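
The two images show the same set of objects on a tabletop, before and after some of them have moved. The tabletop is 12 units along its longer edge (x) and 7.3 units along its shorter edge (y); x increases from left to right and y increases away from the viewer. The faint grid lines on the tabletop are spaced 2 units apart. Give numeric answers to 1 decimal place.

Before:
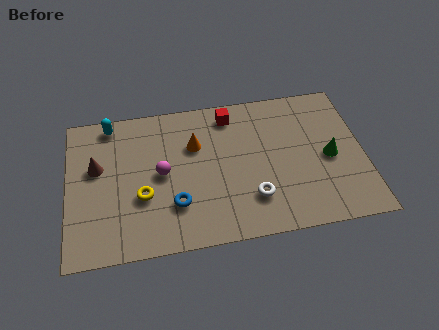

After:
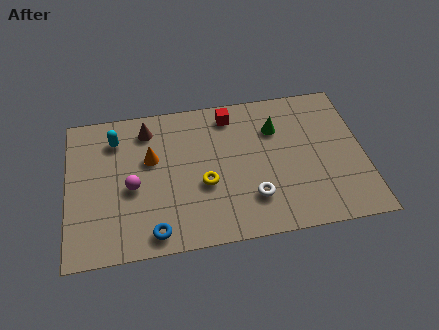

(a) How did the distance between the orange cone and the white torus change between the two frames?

+1.1

They were about 3.7 units apart before and 4.8 after — 1.1 units further apart.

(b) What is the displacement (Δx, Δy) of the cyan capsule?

(0.2, -0.8)

The cyan capsule was at about (1.8, 6.5) and moved to about (2.0, 5.7).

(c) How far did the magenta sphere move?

1.3

From (3.8, 3.7) to (2.6, 3.2), the magenta sphere covered √(1.2² + 0.5²) ≈ 1.3 units.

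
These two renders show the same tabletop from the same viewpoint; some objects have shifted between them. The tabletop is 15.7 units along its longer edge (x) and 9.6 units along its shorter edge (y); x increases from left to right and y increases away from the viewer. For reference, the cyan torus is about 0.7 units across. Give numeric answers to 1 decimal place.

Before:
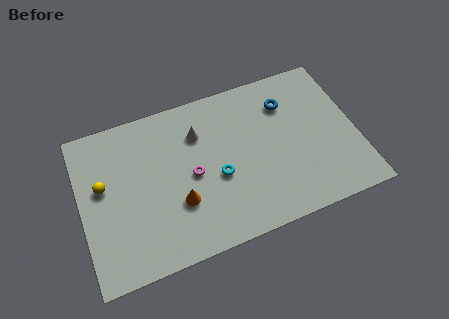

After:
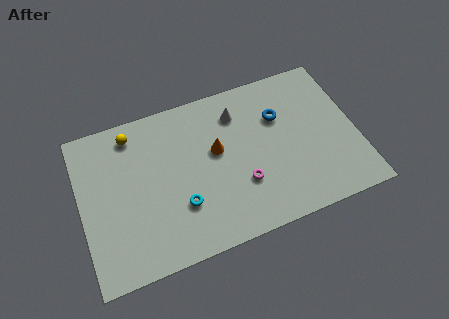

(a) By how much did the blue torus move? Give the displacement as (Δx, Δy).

(-0.5, -0.7)

From the two frames, the blue torus sits at roughly (12.0, 7.2) before and (11.5, 6.5) after.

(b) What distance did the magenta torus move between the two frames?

3.1

The magenta torus was near (6.3, 4.6) before and (9.0, 3.1) after, so it travelled √(2.7² + 1.5²) ≈ 3.1 units.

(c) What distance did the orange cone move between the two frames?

3.4

The orange cone moved from about (5.4, 3.2) to (7.8, 5.6), a distance of √(2.4² + 2.4²) ≈ 3.4.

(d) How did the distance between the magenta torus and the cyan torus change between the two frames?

+2.0

Before: roughly 1.5 units apart; after: 3.5. That's 2.0 units further apart.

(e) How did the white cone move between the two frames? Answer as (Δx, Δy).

(2.3, 0.5)

From the two frames, the white cone sits at roughly (6.9, 7.0) before and (9.2, 7.5) after.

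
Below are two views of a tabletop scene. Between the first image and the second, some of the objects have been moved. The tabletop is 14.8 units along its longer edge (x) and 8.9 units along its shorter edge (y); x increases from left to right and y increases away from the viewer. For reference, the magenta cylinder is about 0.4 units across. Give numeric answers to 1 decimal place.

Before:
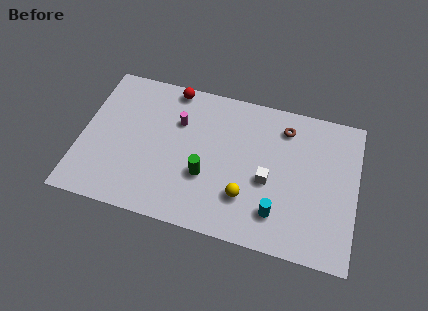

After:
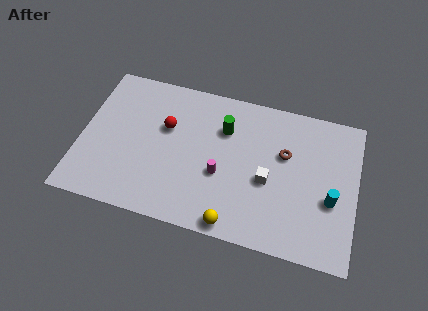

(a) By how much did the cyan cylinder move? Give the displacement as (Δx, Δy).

(2.8, 1.5)

The cyan cylinder was at about (10.7, 2.0) and moved to about (13.5, 3.5).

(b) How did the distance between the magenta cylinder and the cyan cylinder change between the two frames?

-1.0

The distance was about 6.9 in the first image and 5.9 in the second, so they moved 1.0 units closer together.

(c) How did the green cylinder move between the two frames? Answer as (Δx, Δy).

(0.8, 3.1)

The green cylinder started near (6.8, 3.2) and ended near (7.6, 6.3).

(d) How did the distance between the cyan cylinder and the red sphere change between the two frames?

+0.6

The distance was about 8.6 in the first image and 9.2 in the second, so they moved 0.6 units further apart.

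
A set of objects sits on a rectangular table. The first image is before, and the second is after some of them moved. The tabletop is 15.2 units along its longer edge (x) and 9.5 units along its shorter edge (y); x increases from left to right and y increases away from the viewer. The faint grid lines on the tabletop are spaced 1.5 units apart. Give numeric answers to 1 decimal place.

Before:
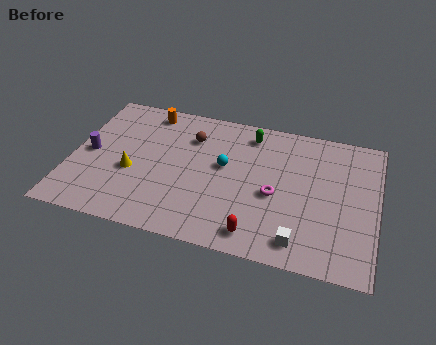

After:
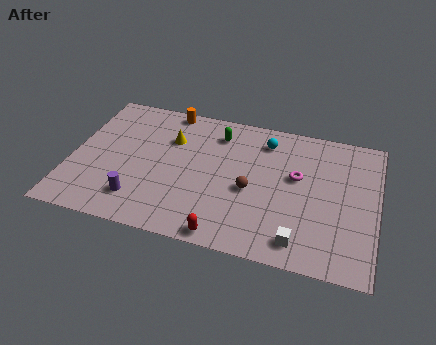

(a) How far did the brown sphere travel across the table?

4.3

The brown sphere was near (5.8, 7.0) before and (9.0, 4.1) after, so it travelled √(3.2² + 2.9²) ≈ 4.3 units.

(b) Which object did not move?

the white cube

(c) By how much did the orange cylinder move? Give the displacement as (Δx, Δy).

(1.0, 0.4)

The orange cylinder was at about (3.5, 8.3) and moved to about (4.5, 8.7).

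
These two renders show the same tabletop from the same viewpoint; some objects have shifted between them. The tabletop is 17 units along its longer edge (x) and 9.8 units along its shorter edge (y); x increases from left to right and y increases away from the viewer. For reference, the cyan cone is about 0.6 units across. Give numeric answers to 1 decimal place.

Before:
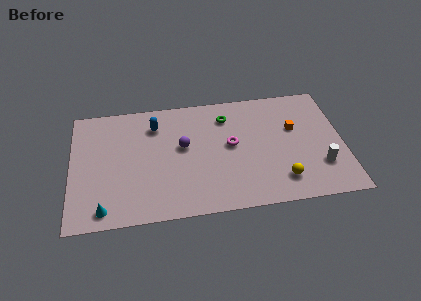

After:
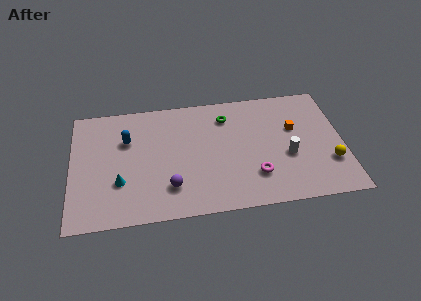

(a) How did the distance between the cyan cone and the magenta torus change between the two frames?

-0.6

They were about 9.0 units apart before and 8.4 after — 0.6 units closer together.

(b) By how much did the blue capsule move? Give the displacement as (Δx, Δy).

(-1.8, -1.0)

The blue capsule was at about (5.3, 7.6) and moved to about (3.5, 6.6).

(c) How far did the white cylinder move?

2.3

From (15.5, 2.8) to (13.5, 3.9), the white cylinder covered √(2.0² + 1.1²) ≈ 2.3 units.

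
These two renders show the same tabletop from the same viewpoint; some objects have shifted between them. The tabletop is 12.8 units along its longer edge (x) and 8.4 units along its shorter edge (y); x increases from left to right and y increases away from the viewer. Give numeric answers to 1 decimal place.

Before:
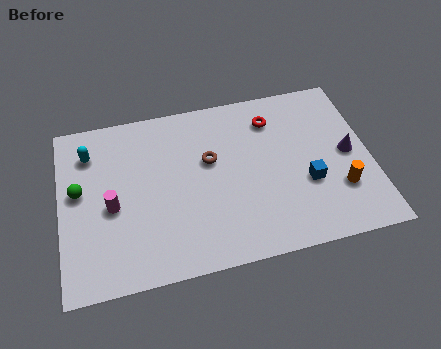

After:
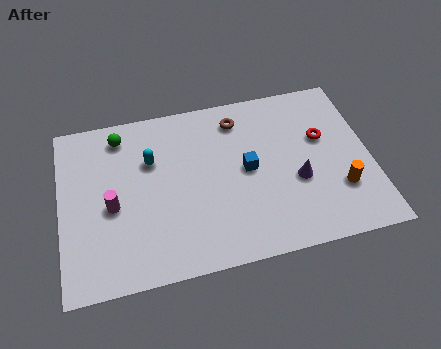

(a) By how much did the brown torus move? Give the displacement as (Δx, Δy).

(1.3, 1.8)

The brown torus was at about (6.2, 5.1) and moved to about (7.5, 6.9).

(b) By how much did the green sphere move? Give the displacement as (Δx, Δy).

(1.8, 2.4)

From the two frames, the green sphere sits at roughly (0.8, 4.7) before and (2.6, 7.1) after.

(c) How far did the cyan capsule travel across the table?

2.7

From (1.3, 6.5) to (3.8, 5.6), the cyan capsule covered √(2.5² + 0.9²) ≈ 2.7 units.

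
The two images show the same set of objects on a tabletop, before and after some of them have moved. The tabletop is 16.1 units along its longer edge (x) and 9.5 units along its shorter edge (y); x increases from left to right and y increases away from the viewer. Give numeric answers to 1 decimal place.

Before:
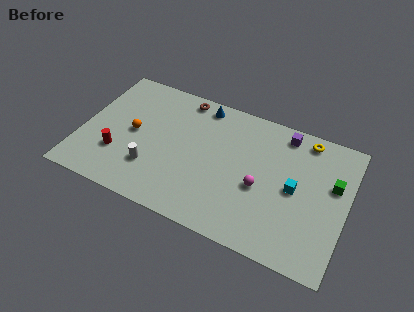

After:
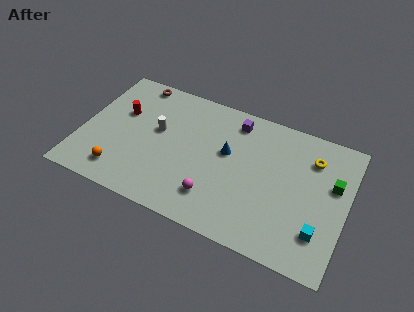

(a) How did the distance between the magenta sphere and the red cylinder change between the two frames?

-1.4

The distance was about 8.7 in the first image and 7.3 in the second, so they moved 1.4 units closer together.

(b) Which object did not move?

the green cube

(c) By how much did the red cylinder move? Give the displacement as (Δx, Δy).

(-0.2, 3.1)

The red cylinder started near (2.4, 2.9) and ended near (2.2, 6.0).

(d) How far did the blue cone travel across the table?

3.4

The blue cone moved from about (6.9, 8.4) to (8.8, 5.6), a distance of √(1.9² + 2.8²) ≈ 3.4.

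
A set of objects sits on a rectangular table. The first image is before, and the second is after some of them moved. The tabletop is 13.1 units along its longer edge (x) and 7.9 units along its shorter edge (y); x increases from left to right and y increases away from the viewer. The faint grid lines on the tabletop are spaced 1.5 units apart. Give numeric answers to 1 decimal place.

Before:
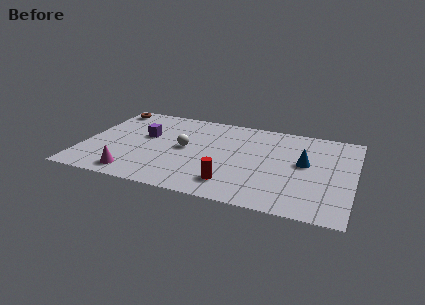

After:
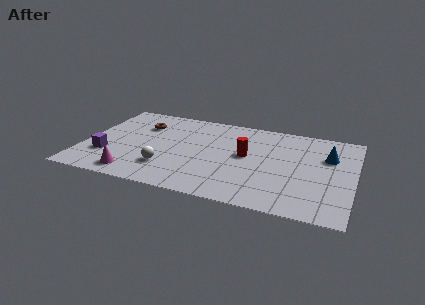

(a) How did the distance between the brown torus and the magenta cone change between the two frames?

-1.5

Before: roughly 6.1 units apart; after: 4.6. That's 1.5 units closer together.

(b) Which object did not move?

the magenta cone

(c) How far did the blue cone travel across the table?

1.4

The blue cone was near (10.7, 4.4) before and (11.8, 5.3) after, so it travelled √(1.1² + 0.9²) ≈ 1.4 units.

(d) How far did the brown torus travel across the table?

2.2

From (0.8, 6.9) to (2.6, 5.7), the brown torus covered √(1.8² + 1.2²) ≈ 2.2 units.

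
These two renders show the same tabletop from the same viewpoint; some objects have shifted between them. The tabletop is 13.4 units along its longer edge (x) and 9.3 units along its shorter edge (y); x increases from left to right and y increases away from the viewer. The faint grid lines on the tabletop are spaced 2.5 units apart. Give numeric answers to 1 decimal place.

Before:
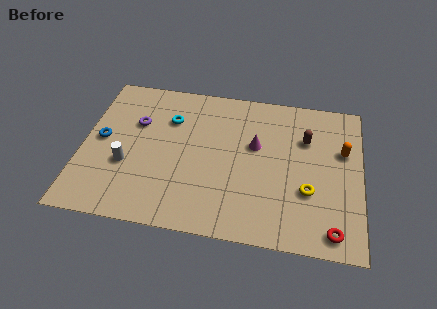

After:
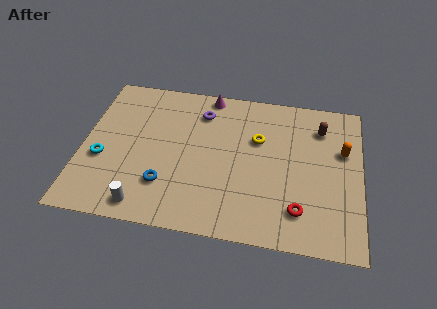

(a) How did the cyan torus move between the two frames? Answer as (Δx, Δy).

(-3.1, -3.0)

The cyan torus started near (4.1, 6.6) and ended near (1.0, 3.6).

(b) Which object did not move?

the orange capsule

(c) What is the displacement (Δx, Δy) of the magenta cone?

(-2.4, 2.9)

The magenta cone started near (8.3, 5.6) and ended near (5.9, 8.5).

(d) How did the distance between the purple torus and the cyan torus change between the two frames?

+4.2

Before: roughly 1.7 units apart; after: 5.9. That's 4.2 units further apart.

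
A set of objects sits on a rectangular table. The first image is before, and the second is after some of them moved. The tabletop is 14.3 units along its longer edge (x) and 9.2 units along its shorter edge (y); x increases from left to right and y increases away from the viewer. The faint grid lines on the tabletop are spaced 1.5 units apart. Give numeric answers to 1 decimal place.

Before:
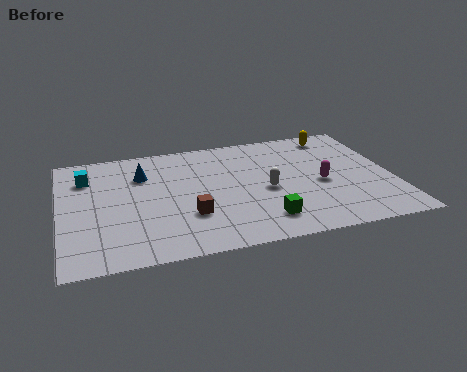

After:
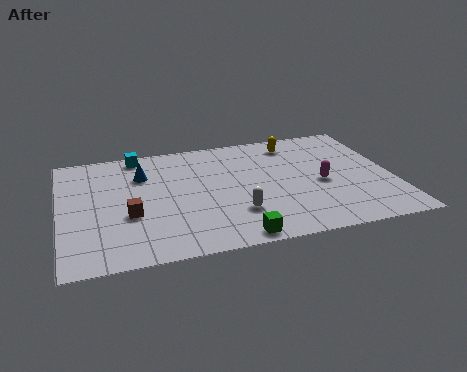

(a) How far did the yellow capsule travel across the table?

1.9

From (12.2, 8.0) to (10.3, 7.7), the yellow capsule covered √(1.9² + 0.3²) ≈ 1.9 units.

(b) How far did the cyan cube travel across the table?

2.7

The cyan cube was near (1.2, 6.9) before and (3.5, 8.3) after, so it travelled √(2.3² + 1.4²) ≈ 2.7 units.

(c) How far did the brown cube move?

2.6

The brown cube was near (5.4, 2.9) before and (2.9, 3.5) after, so it travelled √(2.5² + 0.6²) ≈ 2.6 units.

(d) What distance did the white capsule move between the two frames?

2.1

From (8.8, 4.1) to (7.4, 2.6), the white capsule covered √(1.4² + 1.5²) ≈ 2.1 units.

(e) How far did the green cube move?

1.6

From (8.5, 1.8) to (7.2, 0.8), the green cube covered √(1.3² + 1.0²) ≈ 1.6 units.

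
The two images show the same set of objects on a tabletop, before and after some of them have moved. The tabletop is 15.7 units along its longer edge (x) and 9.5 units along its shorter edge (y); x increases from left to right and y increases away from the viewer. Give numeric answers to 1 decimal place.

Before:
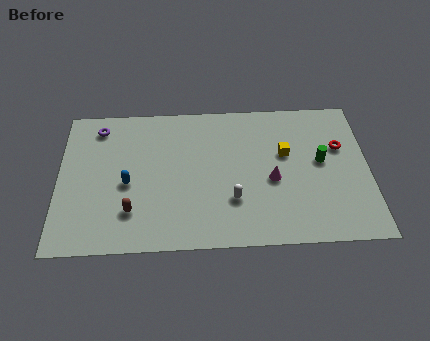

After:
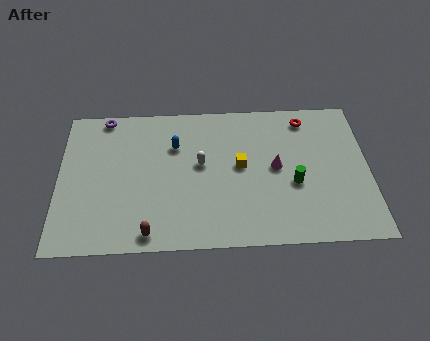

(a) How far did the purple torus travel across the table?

0.8

The purple torus was near (2.0, 8.0) before and (2.3, 8.7) after, so it travelled √(0.3² + 0.7²) ≈ 0.8 units.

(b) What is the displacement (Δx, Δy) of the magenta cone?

(0.2, 0.8)

The magenta cone was at about (10.8, 4.1) and moved to about (11.0, 4.9).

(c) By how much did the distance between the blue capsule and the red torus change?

-4.1

Before: roughly 11.0 units apart; after: 6.9. That's 4.1 units closer together.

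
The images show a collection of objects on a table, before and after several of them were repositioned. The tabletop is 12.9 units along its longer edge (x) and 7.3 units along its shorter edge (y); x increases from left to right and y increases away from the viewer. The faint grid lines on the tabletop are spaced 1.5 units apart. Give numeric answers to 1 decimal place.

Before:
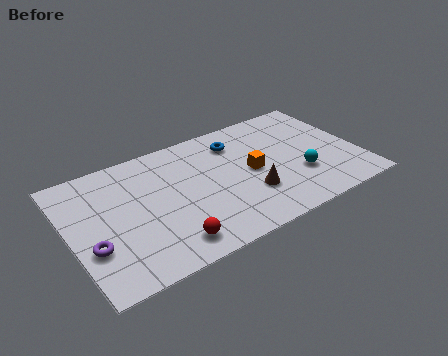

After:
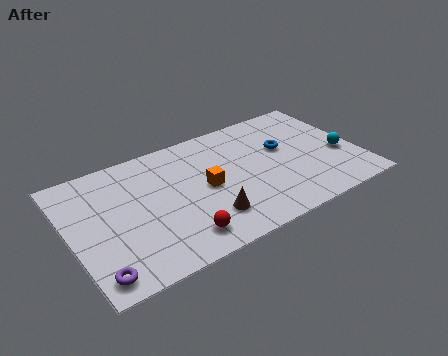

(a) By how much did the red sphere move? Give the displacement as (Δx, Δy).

(0.5, 0.1)

From the two frames, the red sphere sits at roughly (4.0, 1.2) before and (4.5, 1.3) after.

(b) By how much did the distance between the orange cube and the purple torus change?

-1.6

The distance was about 7.4 in the first image and 5.8 in the second, so they moved 1.6 units closer together.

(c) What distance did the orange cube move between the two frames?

2.1

The orange cube moved from about (8.1, 3.6) to (6.0, 3.6), a distance of √(2.1² + 0.0²) ≈ 2.1.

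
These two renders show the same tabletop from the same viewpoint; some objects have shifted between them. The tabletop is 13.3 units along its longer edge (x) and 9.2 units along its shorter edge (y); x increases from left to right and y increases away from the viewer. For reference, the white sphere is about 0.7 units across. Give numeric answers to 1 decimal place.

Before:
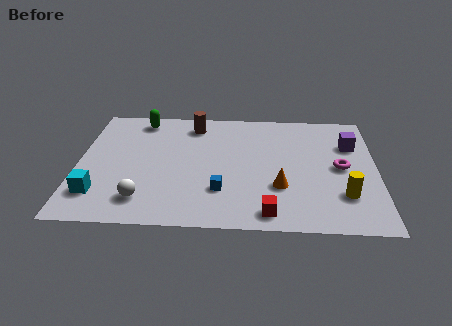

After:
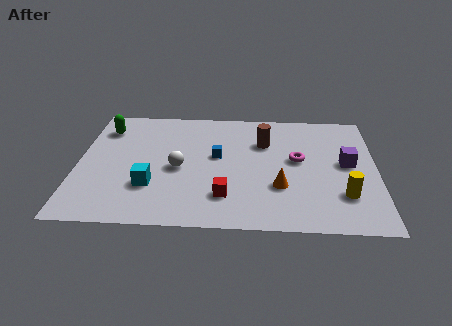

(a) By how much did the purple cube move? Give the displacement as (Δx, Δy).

(-0.2, -1.5)

The purple cube started near (12.2, 6.4) and ended near (12.0, 4.9).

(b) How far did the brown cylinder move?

3.5

The brown cylinder was near (5.1, 7.7) before and (8.3, 6.4) after, so it travelled √(3.2² + 1.3²) ≈ 3.5 units.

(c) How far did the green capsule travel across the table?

1.8

The green capsule moved from about (2.7, 8.0) to (1.1, 7.2), a distance of √(1.6² + 0.8²) ≈ 1.8.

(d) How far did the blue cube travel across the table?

2.6

The blue cube was near (6.4, 2.6) before and (6.2, 5.2) after, so it travelled √(0.2² + 2.6²) ≈ 2.6 units.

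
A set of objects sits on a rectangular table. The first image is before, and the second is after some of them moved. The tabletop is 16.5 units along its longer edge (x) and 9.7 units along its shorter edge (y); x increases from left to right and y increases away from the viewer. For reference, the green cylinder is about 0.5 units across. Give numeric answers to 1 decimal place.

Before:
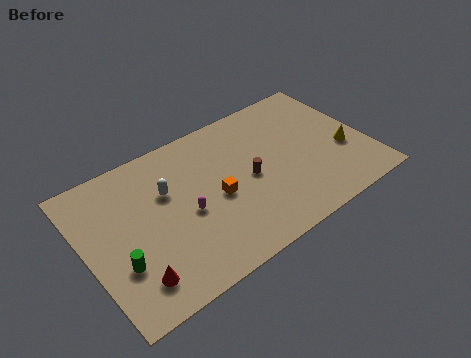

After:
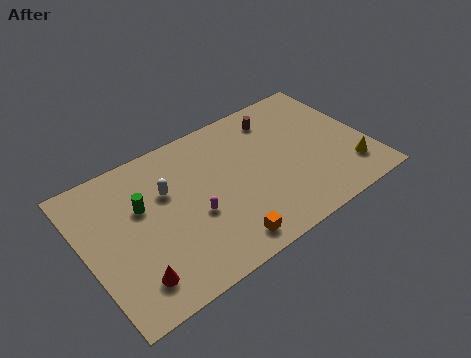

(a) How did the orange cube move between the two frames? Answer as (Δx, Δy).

(-0.2, -3.1)

The orange cube was at about (7.5, 4.4) and moved to about (7.3, 1.3).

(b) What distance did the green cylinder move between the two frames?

3.4

The green cylinder moved from about (1.6, 3.2) to (3.4, 6.1), a distance of √(1.8² + 2.9²) ≈ 3.4.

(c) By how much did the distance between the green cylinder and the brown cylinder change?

+0.6

They were about 8.0 units apart before and 8.6 after — 0.6 units further apart.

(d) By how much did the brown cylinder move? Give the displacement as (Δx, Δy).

(2.3, 3.3)

The brown cylinder was at about (9.5, 4.6) and moved to about (11.8, 7.9).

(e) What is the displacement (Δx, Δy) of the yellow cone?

(0.0, -1.5)

The yellow cone was at about (15.1, 3.7) and moved to about (15.1, 2.2).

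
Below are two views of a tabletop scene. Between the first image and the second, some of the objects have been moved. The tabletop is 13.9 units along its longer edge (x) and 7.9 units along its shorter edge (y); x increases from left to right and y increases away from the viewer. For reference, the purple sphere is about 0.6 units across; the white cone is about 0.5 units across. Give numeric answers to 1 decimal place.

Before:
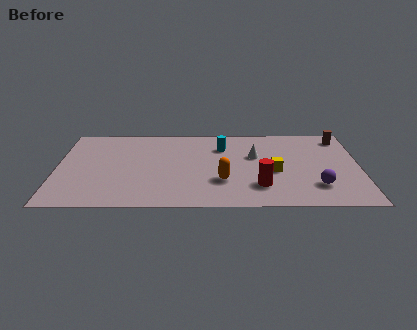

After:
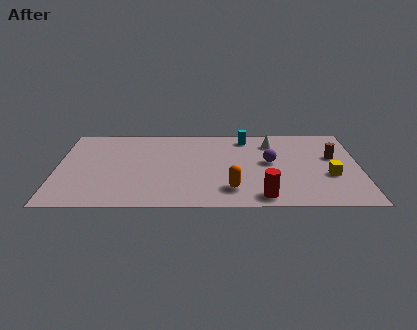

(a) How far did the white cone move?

1.5

The white cone was near (9.1, 4.9) before and (9.9, 6.2) after, so it travelled √(0.8² + 1.3²) ≈ 1.5 units.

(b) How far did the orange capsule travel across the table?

0.9

The orange capsule was near (7.6, 2.5) before and (8.0, 1.7) after, so it travelled √(0.4² + 0.8²) ≈ 0.9 units.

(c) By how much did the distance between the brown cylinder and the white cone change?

-1.3

The distance was about 4.4 in the first image and 3.1 in the second, so they moved 1.3 units closer together.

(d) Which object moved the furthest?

the purple sphere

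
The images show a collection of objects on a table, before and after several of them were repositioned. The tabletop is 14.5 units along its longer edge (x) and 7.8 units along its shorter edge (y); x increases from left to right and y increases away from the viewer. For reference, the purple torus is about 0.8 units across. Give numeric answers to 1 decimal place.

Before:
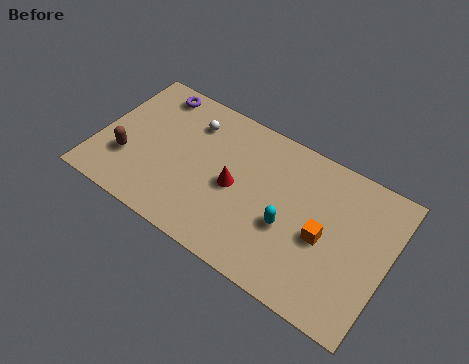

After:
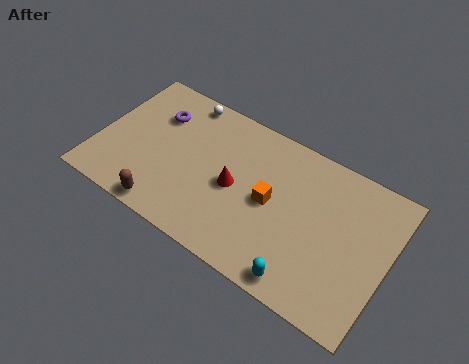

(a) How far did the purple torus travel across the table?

1.3

From (2.2, 6.8) to (2.6, 5.6), the purple torus covered √(0.4² + 1.2²) ≈ 1.3 units.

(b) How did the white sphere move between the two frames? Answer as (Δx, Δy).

(-0.6, 1.0)

The white sphere started near (4.3, 6.0) and ended near (3.7, 7.0).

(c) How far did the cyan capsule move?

2.5

The cyan capsule moved from about (9.7, 3.1) to (10.8, 0.9), a distance of √(1.1² + 2.2²) ≈ 2.5.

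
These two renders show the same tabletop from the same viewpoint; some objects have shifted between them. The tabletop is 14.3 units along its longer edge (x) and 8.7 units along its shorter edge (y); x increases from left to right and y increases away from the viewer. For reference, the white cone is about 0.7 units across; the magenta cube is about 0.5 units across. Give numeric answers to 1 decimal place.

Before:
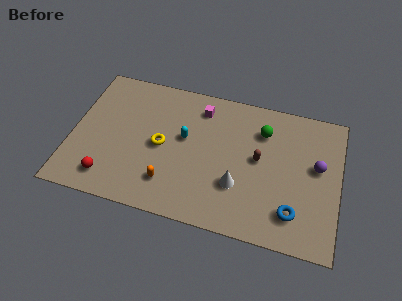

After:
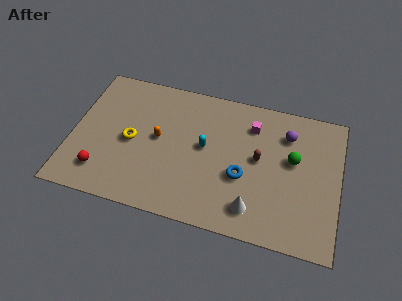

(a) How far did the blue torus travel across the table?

3.2

From (12.0, 1.9) to (9.2, 3.4), the blue torus covered √(2.8² + 1.5²) ≈ 3.2 units.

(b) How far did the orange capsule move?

2.7

From (5.4, 2.0) to (4.6, 4.6), the orange capsule covered √(0.8² + 2.6²) ≈ 2.7 units.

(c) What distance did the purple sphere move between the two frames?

2.3

The purple sphere moved from about (13.1, 5.0) to (11.4, 6.6), a distance of √(1.7² + 1.6²) ≈ 2.3.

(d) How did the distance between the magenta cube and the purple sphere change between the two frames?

-4.8

Before: roughly 6.7 units apart; after: 1.9. That's 4.8 units closer together.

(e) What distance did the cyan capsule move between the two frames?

1.1

The cyan capsule was near (6.0, 5.0) before and (7.1, 4.7) after, so it travelled √(1.1² + 0.3²) ≈ 1.1 units.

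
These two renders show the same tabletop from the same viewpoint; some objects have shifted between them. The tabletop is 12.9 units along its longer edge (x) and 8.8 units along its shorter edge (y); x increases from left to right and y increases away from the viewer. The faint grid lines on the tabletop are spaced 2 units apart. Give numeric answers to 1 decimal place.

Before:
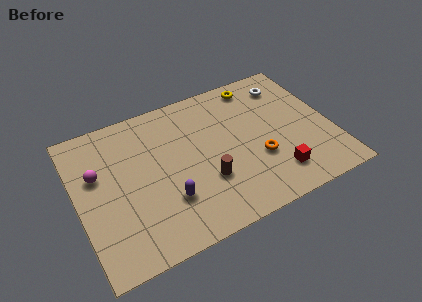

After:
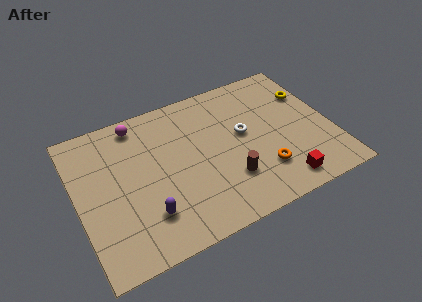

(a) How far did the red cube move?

0.6

The red cube moved from about (9.7, 1.8) to (9.9, 1.2), a distance of √(0.2² + 0.6²) ≈ 0.6.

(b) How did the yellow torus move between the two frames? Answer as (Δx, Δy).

(2.5, -1.6)

From the two frames, the yellow torus sits at roughly (9.6, 7.7) before and (12.1, 6.1) after.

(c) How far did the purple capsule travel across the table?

1.2

The purple capsule moved from about (4.3, 2.6) to (3.2, 2.2), a distance of √(1.1² + 0.4²) ≈ 1.2.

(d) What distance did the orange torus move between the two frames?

0.8

The orange torus was near (9.0, 3.1) before and (9.1, 2.3) after, so it travelled √(0.1² + 0.8²) ≈ 0.8 units.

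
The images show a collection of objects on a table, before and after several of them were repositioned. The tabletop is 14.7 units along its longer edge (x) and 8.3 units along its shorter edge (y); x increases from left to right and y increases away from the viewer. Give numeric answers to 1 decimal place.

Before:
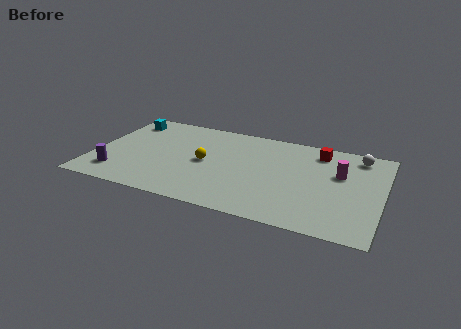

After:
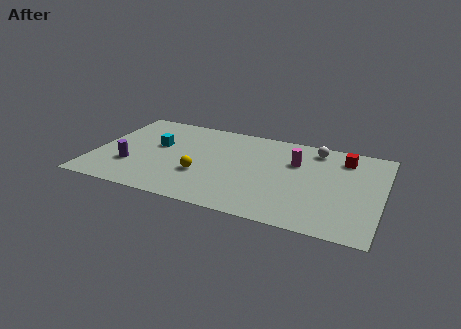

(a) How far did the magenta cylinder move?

2.3

The magenta cylinder moved from about (12.5, 5.2) to (10.2, 5.6), a distance of √(2.3² + 0.4²) ≈ 2.3.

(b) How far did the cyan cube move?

2.7

The cyan cube was near (1.2, 6.8) before and (3.1, 4.9) after, so it travelled √(1.9² + 1.9²) ≈ 2.7 units.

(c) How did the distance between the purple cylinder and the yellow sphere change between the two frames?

-1.3

Before: roughly 4.9 units apart; after: 3.6. That's 1.3 units closer together.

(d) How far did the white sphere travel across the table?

2.2

The white sphere moved from about (13.3, 7.1) to (11.1, 7.1), a distance of √(2.2² + 0.0²) ≈ 2.2.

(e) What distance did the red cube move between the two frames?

1.3

From (11.3, 6.9) to (12.6, 6.7), the red cube covered √(1.3² + 0.2²) ≈ 1.3 units.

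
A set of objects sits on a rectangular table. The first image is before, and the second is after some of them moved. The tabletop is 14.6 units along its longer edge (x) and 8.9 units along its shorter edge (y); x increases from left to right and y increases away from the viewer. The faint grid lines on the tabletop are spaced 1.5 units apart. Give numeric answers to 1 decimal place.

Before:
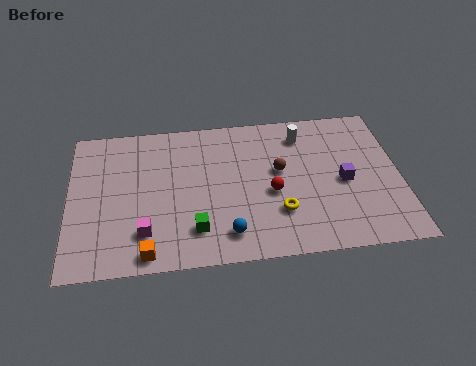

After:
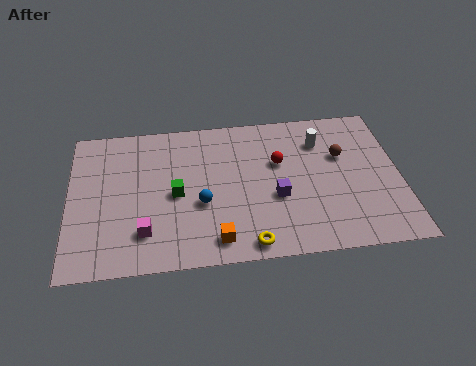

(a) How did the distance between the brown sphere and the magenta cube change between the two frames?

+2.8

The distance was about 6.7 in the first image and 9.5 in the second, so they moved 2.8 units further apart.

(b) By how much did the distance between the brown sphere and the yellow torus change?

+3.9

They were about 2.5 units apart before and 6.4 after — 3.9 units further apart.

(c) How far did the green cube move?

2.3

The green cube was near (5.5, 2.0) before and (4.7, 4.2) after, so it travelled √(0.8² + 2.2²) ≈ 2.3 units.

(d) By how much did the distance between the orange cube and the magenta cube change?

+2.0

The distance was about 1.2 in the first image and 3.2 in the second, so they moved 2.0 units further apart.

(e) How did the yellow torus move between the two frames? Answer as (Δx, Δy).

(-1.4, -1.7)

The yellow torus was at about (9.2, 2.6) and moved to about (7.8, 0.9).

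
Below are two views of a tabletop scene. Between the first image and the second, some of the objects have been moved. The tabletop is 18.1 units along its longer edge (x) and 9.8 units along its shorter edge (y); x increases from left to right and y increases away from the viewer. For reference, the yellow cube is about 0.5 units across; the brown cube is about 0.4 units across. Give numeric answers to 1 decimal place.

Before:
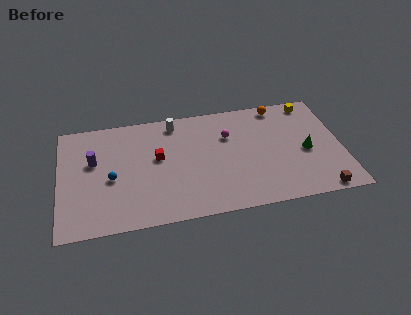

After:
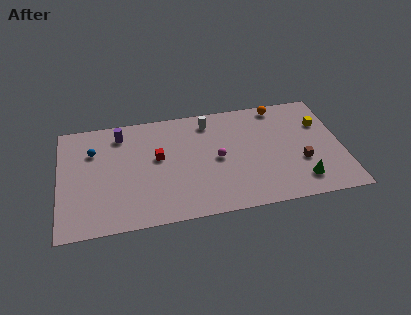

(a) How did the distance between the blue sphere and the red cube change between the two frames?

+1.0

The distance was about 3.3 in the first image and 4.3 in the second, so they moved 1.0 units further apart.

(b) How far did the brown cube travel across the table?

2.9

The brown cube was near (16.4, 0.8) before and (15.4, 3.5) after, so it travelled √(1.0² + 2.7²) ≈ 2.9 units.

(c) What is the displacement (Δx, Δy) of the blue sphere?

(-1.1, 2.6)

The blue sphere was at about (3.3, 4.3) and moved to about (2.2, 6.9).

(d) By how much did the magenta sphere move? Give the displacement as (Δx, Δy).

(-0.8, -1.9)

The magenta sphere started near (10.9, 6.7) and ended near (10.1, 4.8).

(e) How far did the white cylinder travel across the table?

2.2

The white cylinder was near (7.5, 8.5) before and (9.7, 8.2) after, so it travelled √(2.2² + 0.3²) ≈ 2.2 units.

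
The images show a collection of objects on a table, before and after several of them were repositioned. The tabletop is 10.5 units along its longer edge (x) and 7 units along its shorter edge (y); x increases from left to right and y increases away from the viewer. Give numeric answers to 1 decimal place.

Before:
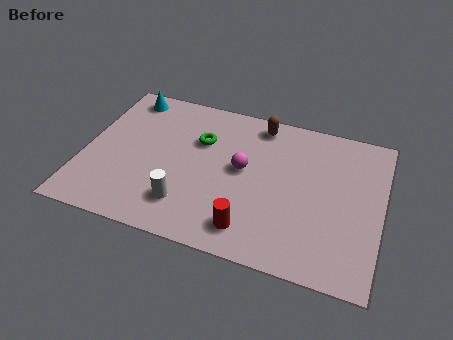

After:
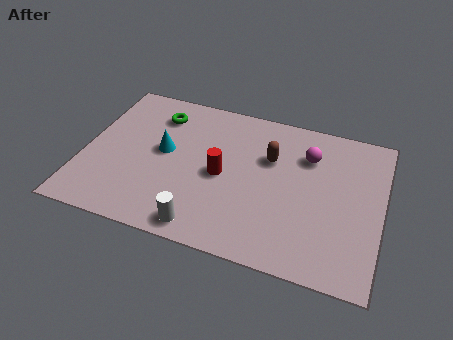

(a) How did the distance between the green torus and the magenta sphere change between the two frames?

+3.6

Before: roughly 1.8 units apart; after: 5.4. That's 3.6 units further apart.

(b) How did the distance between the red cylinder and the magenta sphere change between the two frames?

+0.8

They were about 2.6 units apart before and 3.4 after — 0.8 units further apart.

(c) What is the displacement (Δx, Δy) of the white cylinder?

(0.7, -0.8)

The white cylinder was at about (3.8, 1.6) and moved to about (4.5, 0.8).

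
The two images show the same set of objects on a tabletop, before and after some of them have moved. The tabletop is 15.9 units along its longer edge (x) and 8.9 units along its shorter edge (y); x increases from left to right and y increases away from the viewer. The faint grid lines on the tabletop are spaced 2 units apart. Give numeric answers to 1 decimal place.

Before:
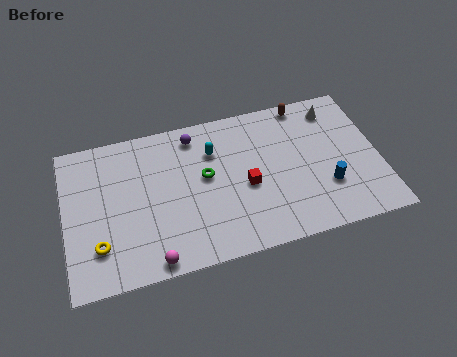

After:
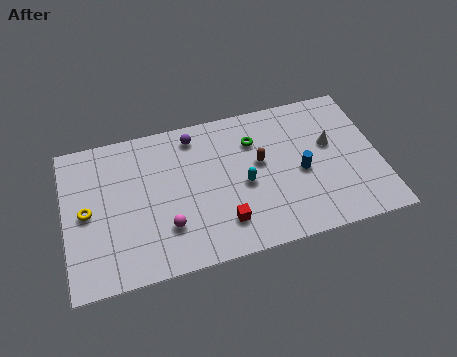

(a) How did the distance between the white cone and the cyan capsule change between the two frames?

-1.7

They were about 6.4 units apart before and 4.7 after — 1.7 units closer together.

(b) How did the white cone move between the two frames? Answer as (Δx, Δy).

(-0.4, -2.1)

The white cone was at about (13.9, 7.4) and moved to about (13.5, 5.3).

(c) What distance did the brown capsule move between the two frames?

3.9

The brown capsule moved from about (12.4, 8.1) to (9.9, 5.1), a distance of √(2.5² + 3.0²) ≈ 3.9.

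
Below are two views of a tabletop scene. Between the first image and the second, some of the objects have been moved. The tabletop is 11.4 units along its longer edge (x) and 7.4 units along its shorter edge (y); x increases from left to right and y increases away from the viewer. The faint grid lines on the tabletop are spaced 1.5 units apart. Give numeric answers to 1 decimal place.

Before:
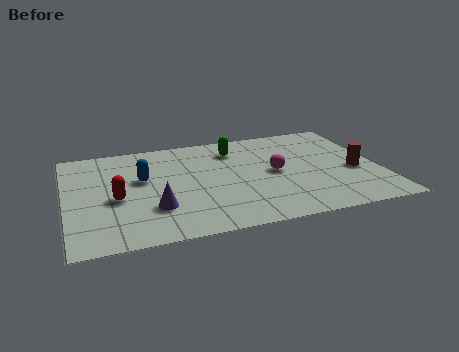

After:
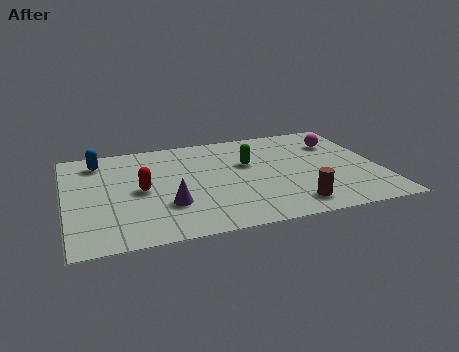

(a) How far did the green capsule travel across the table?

1.3

The green capsule moved from about (6.3, 5.8) to (6.7, 4.6), a distance of √(0.4² + 1.2²) ≈ 1.3.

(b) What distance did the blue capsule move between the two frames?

2.3

From (2.8, 4.4) to (1.3, 6.1), the blue capsule covered √(1.5² + 1.7²) ≈ 2.3 units.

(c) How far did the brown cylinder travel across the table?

3.1

From (10.5, 3.1) to (8.0, 1.2), the brown cylinder covered √(2.5² + 1.9²) ≈ 3.1 units.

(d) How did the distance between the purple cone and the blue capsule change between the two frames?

+2.2

They were about 2.2 units apart before and 4.4 after — 2.2 units further apart.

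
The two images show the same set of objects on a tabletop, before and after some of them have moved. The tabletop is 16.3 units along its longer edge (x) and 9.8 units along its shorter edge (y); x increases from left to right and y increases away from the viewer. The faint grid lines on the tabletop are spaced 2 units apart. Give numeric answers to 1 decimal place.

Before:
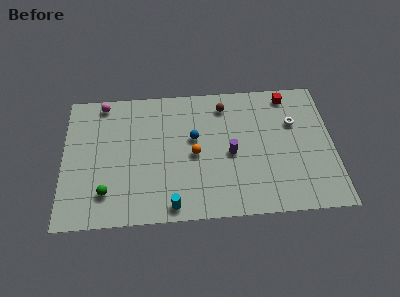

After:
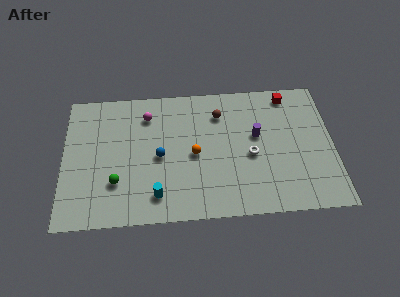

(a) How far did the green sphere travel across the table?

0.9

The green sphere moved from about (2.6, 2.2) to (3.2, 2.9), a distance of √(0.6² + 0.7²) ≈ 0.9.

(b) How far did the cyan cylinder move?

1.2

From (6.5, 1.0) to (5.6, 1.8), the cyan cylinder covered √(0.9² + 0.8²) ≈ 1.2 units.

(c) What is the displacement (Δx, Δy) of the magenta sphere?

(2.7, -1.1)

The magenta sphere was at about (2.4, 8.8) and moved to about (5.1, 7.7).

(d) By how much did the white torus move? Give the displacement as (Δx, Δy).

(-2.7, -2.2)

From the two frames, the white torus sits at roughly (14.0, 6.5) before and (11.3, 4.3) after.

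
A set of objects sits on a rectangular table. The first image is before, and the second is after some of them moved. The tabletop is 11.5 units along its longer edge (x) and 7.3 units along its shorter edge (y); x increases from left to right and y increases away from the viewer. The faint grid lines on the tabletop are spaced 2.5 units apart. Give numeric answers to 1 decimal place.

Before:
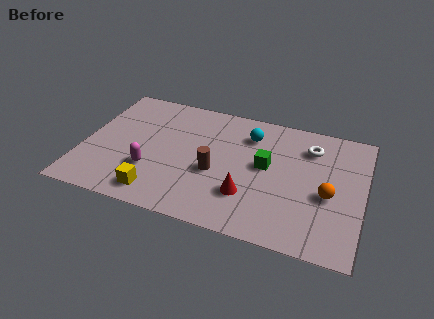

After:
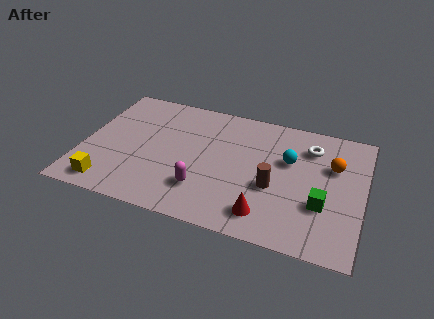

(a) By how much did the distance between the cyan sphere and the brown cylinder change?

-1.1

They were about 2.9 units apart before and 1.8 after — 1.1 units closer together.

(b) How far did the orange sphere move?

1.7

The orange sphere was near (10.1, 3.1) before and (10.2, 4.8) after, so it travelled √(0.1² + 1.7²) ≈ 1.7 units.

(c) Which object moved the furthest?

the green cube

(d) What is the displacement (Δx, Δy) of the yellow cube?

(-2.0, -0.1)

From the two frames, the yellow cube sits at roughly (3.3, 1.1) before and (1.3, 1.0) after.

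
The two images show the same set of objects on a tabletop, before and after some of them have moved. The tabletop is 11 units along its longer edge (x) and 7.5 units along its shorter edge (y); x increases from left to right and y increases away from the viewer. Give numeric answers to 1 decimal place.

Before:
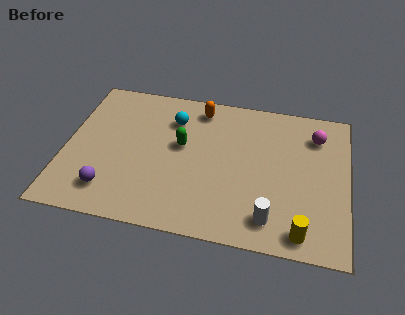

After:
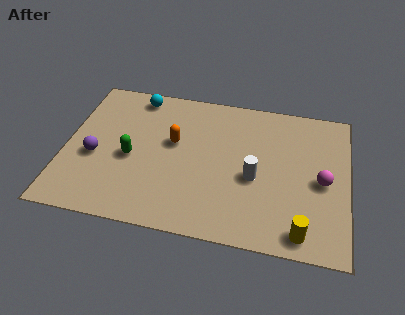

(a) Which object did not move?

the yellow cylinder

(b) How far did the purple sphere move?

1.7

The purple sphere was near (1.9, 1.5) before and (1.2, 3.1) after, so it travelled √(0.7² + 1.6²) ≈ 1.7 units.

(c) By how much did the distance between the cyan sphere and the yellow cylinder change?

+1.8

Before: roughly 7.0 units apart; after: 8.8. That's 1.8 units further apart.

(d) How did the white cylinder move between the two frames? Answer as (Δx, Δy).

(-0.7, 1.9)

The white cylinder started near (8.1, 1.3) and ended near (7.4, 3.2).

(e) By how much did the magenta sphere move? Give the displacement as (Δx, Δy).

(0.3, -2.3)

The magenta sphere started near (9.7, 5.8) and ended near (10.0, 3.5).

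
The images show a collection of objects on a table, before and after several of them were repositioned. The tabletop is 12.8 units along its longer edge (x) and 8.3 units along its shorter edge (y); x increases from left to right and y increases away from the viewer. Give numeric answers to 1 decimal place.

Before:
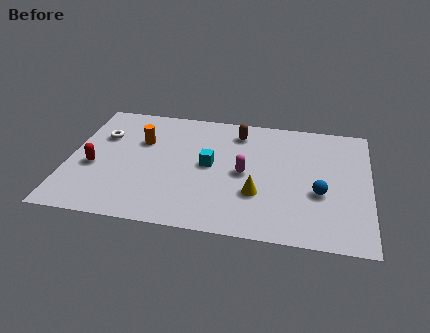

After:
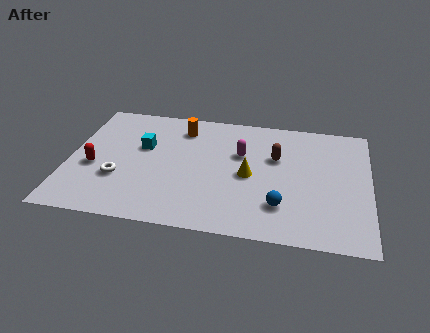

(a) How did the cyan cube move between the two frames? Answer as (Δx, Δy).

(-2.9, 0.8)

The cyan cube started near (6.0, 4.3) and ended near (3.1, 5.1).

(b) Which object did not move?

the red capsule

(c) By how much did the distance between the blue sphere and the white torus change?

-2.8

Before: roughly 9.7 units apart; after: 6.9. That's 2.8 units closer together.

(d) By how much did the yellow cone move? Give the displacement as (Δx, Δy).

(-0.4, 1.2)

From the two frames, the yellow cone sits at roughly (8.1, 2.7) before and (7.7, 3.9) after.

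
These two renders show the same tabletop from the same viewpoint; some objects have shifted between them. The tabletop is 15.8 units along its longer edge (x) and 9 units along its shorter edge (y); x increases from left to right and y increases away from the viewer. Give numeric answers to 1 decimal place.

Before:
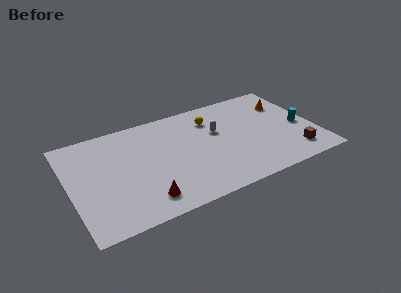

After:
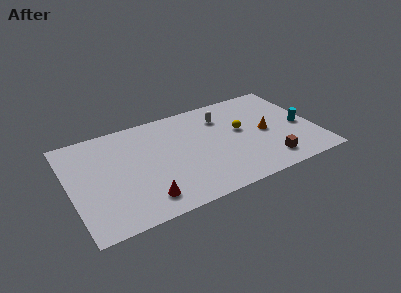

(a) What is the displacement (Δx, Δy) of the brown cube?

(-1.7, -0.1)

The brown cube started near (14.1, 1.7) and ended near (12.4, 1.6).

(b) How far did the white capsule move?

1.3

The white capsule was near (9.6, 5.6) before and (10.1, 6.8) after, so it travelled √(0.5² + 1.2²) ≈ 1.3 units.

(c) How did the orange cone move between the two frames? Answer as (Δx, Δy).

(-1.7, -2.2)

From the two frames, the orange cone sits at roughly (14.3, 6.5) before and (12.6, 4.3) after.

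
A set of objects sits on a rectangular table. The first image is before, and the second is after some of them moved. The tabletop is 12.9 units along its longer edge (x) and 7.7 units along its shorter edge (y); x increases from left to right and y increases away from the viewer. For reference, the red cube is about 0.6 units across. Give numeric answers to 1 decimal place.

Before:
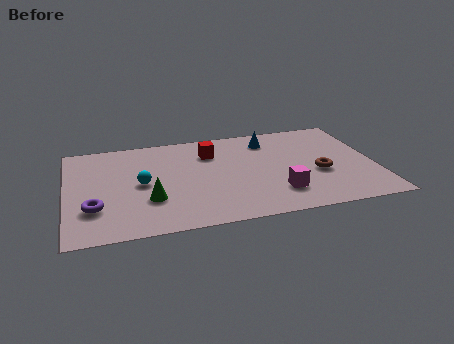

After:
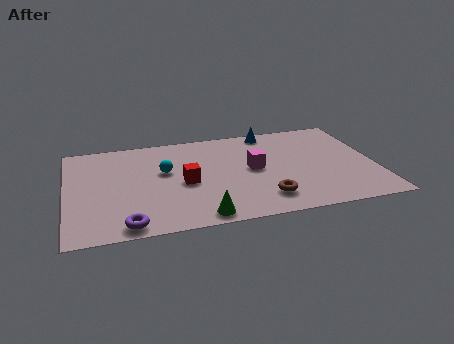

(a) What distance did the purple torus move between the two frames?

2.0

From (1.1, 2.3) to (2.4, 0.8), the purple torus covered √(1.3² + 1.5²) ≈ 2.0 units.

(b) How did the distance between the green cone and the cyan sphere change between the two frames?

+2.7

They were about 1.3 units apart before and 4.0 after — 2.7 units further apart.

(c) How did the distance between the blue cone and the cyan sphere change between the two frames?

-0.9

Before: roughly 6.0 units apart; after: 5.1. That's 0.9 units closer together.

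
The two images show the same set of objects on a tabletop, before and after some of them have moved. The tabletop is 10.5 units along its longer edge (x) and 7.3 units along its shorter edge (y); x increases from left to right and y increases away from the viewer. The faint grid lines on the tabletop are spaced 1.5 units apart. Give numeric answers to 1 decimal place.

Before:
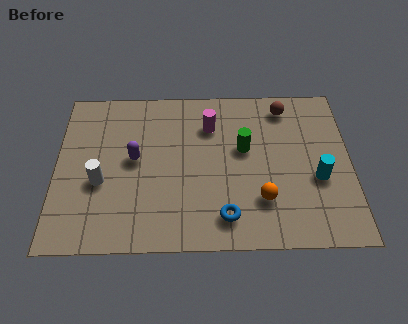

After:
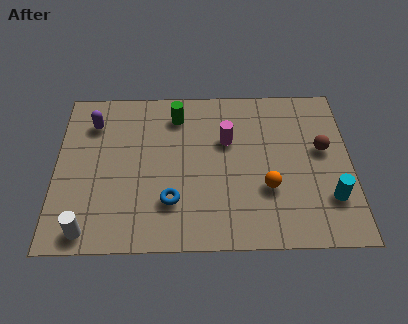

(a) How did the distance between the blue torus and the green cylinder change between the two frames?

+0.8

They were about 3.1 units apart before and 3.9 after — 0.8 units further apart.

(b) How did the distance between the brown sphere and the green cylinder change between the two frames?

+3.1

The distance was about 2.4 in the first image and 5.5 in the second, so they moved 3.1 units further apart.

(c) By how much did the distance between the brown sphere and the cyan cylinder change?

-1.3

They were about 3.5 units apart before and 2.2 after — 1.3 units closer together.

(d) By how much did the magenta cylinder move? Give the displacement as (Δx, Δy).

(0.6, -0.7)

From the two frames, the magenta cylinder sits at roughly (5.5, 5.4) before and (6.1, 4.7) after.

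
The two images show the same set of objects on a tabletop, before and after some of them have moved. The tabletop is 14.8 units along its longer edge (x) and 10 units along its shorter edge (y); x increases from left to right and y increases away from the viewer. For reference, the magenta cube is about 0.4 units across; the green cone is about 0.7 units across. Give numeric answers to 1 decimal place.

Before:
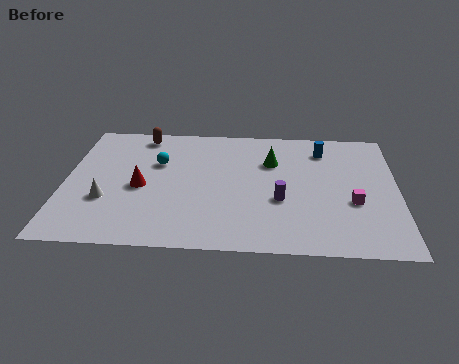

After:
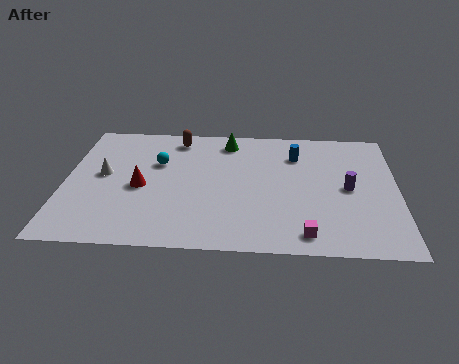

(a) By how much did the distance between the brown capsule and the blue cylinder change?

-2.7

They were about 8.2 units apart before and 5.5 after — 2.7 units closer together.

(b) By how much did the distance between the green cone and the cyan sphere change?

-1.4

They were about 5.1 units apart before and 3.7 after — 1.4 units closer together.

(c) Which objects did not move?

the cyan sphere and the red cone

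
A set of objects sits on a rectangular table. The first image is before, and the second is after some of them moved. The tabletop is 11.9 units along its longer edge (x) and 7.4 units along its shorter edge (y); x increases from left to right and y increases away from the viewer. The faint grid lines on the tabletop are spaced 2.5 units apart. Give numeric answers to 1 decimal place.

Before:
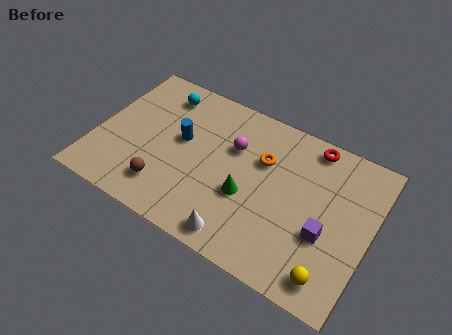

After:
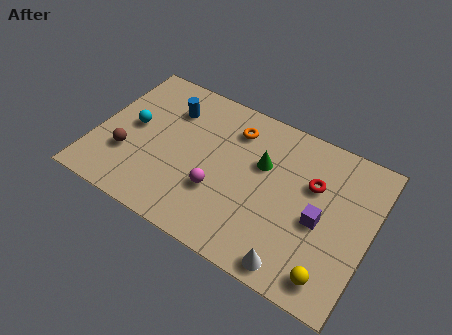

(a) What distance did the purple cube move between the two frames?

0.6

From (10.1, 2.8) to (9.8, 3.3), the purple cube covered √(0.3² + 0.5²) ≈ 0.6 units.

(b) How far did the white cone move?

2.4

The white cone moved from about (6.7, 0.9) to (9.1, 0.8), a distance of √(2.4² + 0.1²) ≈ 2.4.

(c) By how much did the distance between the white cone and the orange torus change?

+2.0

They were about 4.0 units apart before and 6.0 after — 2.0 units further apart.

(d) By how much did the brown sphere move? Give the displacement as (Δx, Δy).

(-1.8, 0.8)

The brown sphere started near (3.3, 1.6) and ended near (1.5, 2.4).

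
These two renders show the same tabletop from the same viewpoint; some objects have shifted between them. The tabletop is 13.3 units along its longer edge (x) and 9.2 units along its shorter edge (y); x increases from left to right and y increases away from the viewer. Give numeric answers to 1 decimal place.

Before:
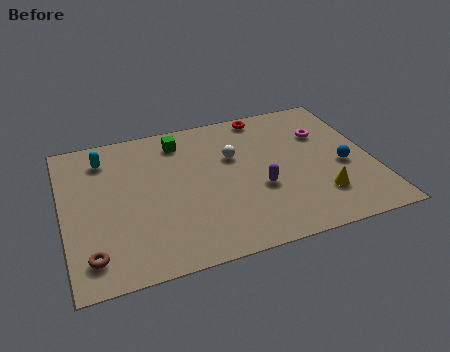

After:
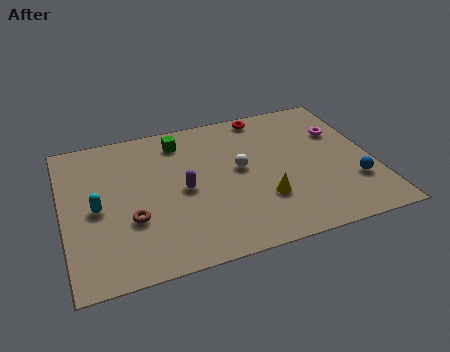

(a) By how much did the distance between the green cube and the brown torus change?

-2.3

They were about 7.3 units apart before and 5.0 after — 2.3 units closer together.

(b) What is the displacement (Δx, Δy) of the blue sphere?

(0.3, -1.2)

The blue sphere started near (12.0, 3.9) and ended near (12.3, 2.7).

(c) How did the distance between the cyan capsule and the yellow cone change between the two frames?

-3.1

They were about 10.3 units apart before and 7.2 after — 3.1 units closer together.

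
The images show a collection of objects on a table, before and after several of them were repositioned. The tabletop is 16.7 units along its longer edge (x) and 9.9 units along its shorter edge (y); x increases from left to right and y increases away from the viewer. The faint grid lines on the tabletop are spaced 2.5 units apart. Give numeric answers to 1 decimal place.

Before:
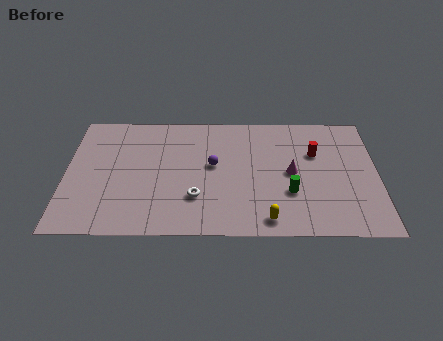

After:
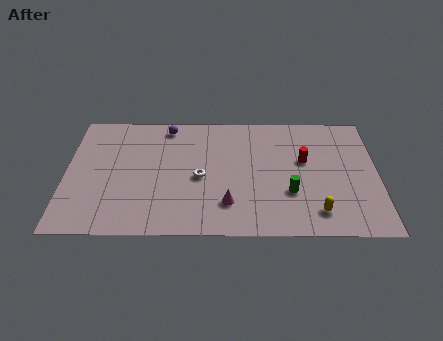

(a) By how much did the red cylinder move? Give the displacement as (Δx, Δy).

(-0.6, -0.6)

The red cylinder started near (13.4, 6.5) and ended near (12.8, 5.9).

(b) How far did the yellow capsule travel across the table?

2.7

The yellow capsule was near (10.8, 1.2) before and (13.4, 1.8) after, so it travelled √(2.6² + 0.6²) ≈ 2.7 units.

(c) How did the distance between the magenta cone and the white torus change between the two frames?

-2.9

The distance was about 5.5 in the first image and 2.6 in the second, so they moved 2.9 units closer together.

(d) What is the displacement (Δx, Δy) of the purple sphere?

(-2.5, 3.2)

The purple sphere started near (7.9, 5.5) and ended near (5.4, 8.7).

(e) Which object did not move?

the green cylinder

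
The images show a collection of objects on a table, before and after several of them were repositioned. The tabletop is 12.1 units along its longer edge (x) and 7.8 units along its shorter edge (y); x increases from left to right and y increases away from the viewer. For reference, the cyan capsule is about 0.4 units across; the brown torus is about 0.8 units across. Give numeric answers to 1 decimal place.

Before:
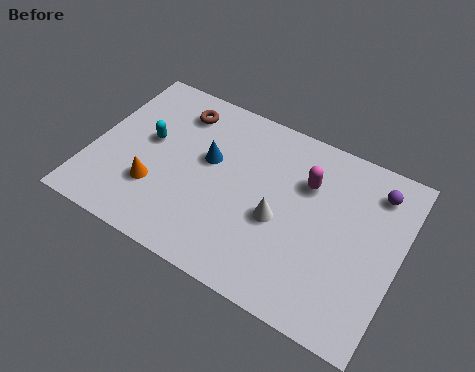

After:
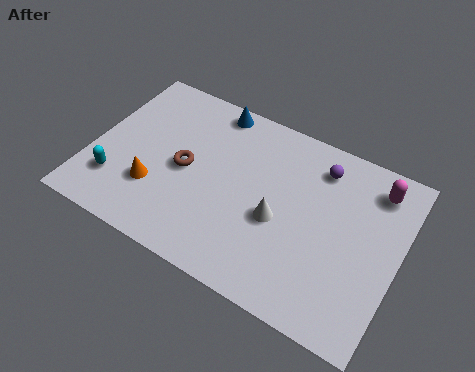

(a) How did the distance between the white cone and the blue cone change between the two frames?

+1.6

Before: roughly 3.3 units apart; after: 4.9. That's 1.6 units further apart.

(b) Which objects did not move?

the orange cone and the white cone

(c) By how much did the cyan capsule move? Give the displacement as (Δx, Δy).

(-0.9, -2.4)

The cyan capsule started near (2.1, 4.4) and ended near (1.2, 2.0).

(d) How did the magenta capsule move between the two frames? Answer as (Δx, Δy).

(2.6, 1.0)

The magenta capsule started near (8.3, 5.4) and ended near (10.9, 6.4).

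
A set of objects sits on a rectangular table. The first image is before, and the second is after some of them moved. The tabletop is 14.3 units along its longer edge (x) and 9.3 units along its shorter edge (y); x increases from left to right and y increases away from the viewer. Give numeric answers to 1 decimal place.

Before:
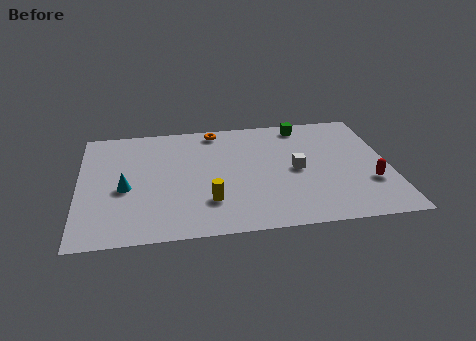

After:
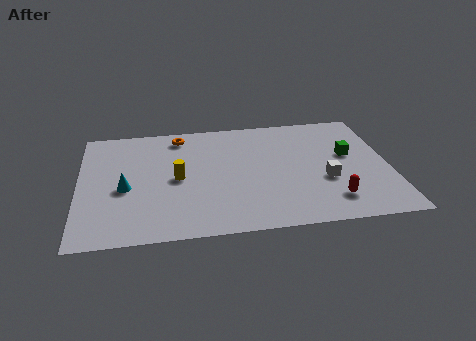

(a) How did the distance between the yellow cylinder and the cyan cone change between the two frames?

-1.6

Before: roughly 4.1 units apart; after: 2.5. That's 1.6 units closer together.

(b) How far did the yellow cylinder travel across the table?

2.4

From (5.9, 2.5) to (4.5, 4.5), the yellow cylinder covered √(1.4² + 2.0²) ≈ 2.4 units.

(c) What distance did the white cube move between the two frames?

1.6

From (10.0, 4.5) to (11.3, 3.5), the white cube covered √(1.3² + 1.0²) ≈ 1.6 units.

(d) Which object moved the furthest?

the green cube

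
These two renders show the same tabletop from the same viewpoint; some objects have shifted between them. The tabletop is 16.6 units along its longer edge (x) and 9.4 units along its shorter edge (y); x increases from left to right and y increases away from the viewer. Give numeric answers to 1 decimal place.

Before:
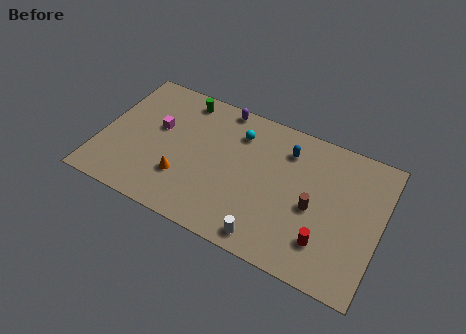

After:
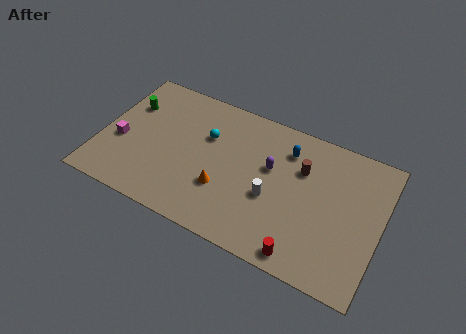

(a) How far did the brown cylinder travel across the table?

2.4

From (12.7, 4.2) to (11.8, 6.4), the brown cylinder covered √(0.9² + 2.2²) ≈ 2.4 units.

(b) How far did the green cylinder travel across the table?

3.5

From (4.4, 8.2) to (1.3, 6.5), the green cylinder covered √(3.1² + 1.7²) ≈ 3.5 units.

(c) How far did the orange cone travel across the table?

2.4

The orange cone was near (5.1, 2.8) before and (7.5, 3.1) after, so it travelled √(2.4² + 0.3²) ≈ 2.4 units.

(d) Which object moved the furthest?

the purple capsule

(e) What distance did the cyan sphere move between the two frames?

2.1

The cyan sphere was near (7.9, 7.2) before and (6.1, 6.2) after, so it travelled √(1.8² + 1.0²) ≈ 2.1 units.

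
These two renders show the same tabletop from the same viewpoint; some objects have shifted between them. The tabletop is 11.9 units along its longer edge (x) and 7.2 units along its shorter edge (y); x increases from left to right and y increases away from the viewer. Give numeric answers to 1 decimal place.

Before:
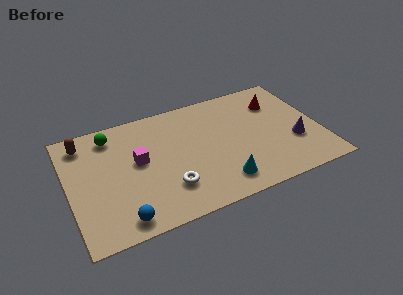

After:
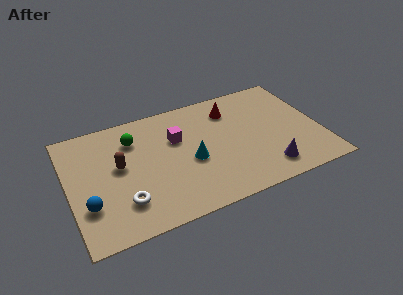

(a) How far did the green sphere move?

1.2

The green sphere moved from about (2.2, 6.0) to (3.2, 5.4), a distance of √(1.0² + 0.6²) ≈ 1.2.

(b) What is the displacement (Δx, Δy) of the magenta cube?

(1.9, 0.7)

From the two frames, the magenta cube sits at roughly (3.3, 4.0) before and (5.2, 4.7) after.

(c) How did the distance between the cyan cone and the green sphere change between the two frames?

-3.2

The distance was about 6.6 in the first image and 3.4 in the second, so they moved 3.2 units closer together.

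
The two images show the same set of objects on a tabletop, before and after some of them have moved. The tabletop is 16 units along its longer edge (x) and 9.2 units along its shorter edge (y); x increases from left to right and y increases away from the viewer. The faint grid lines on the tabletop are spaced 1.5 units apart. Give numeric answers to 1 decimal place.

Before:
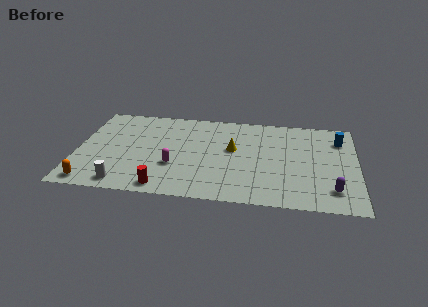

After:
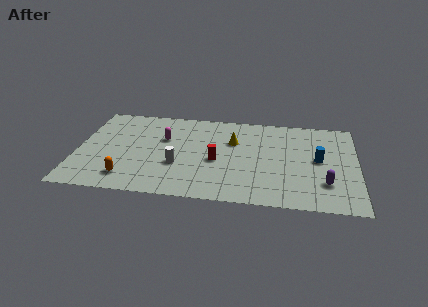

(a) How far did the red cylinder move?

4.2

The red cylinder was near (5.1, 1.0) before and (8.0, 4.0) after, so it travelled √(2.9² + 3.0²) ≈ 4.2 units.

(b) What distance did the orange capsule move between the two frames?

2.1

The orange capsule moved from about (1.0, 1.0) to (3.0, 1.7), a distance of √(2.0² + 0.7²) ≈ 2.1.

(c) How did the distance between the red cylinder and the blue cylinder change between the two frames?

-5.7

They were about 11.6 units apart before and 5.9 after — 5.7 units closer together.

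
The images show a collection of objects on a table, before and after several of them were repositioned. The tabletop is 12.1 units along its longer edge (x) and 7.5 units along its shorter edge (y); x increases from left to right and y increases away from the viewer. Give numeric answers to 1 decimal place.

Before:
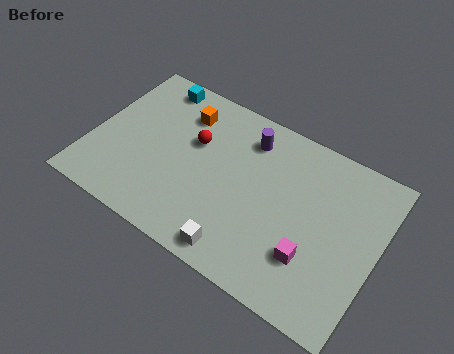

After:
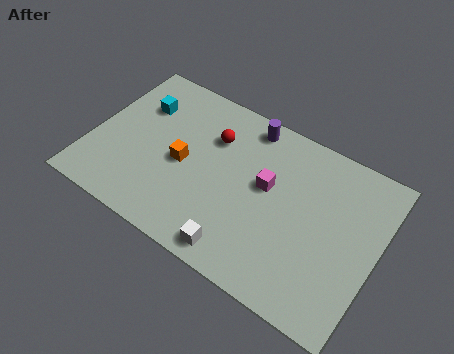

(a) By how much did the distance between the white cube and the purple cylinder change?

+0.6

The distance was about 5.1 in the first image and 5.7 in the second, so they moved 0.6 units further apart.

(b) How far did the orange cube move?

2.3

The orange cube moved from about (3.5, 5.8) to (3.9, 3.5), a distance of √(0.4² + 2.3²) ≈ 2.3.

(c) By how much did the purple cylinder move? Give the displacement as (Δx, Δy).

(-0.1, 0.6)

The purple cylinder was at about (6.3, 6.0) and moved to about (6.2, 6.6).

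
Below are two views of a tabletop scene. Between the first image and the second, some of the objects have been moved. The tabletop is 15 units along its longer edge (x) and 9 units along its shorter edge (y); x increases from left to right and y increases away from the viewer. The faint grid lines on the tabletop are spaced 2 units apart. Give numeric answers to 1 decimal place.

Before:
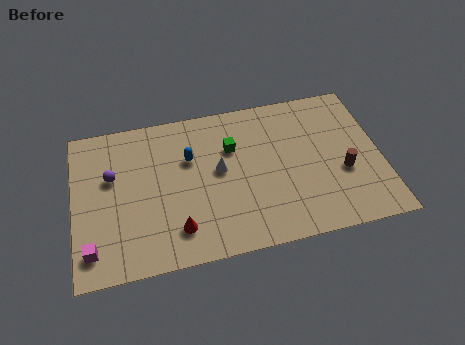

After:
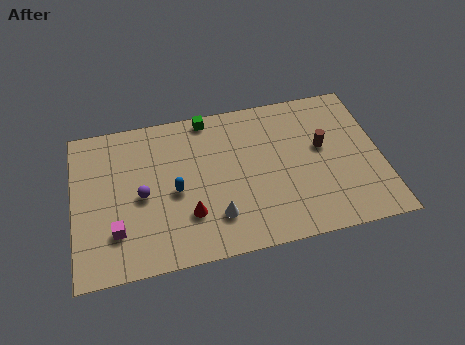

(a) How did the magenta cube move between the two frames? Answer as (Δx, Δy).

(1.2, 0.8)

The magenta cube started near (0.8, 1.6) and ended near (2.0, 2.4).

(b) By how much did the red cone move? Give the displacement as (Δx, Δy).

(0.6, 0.7)

From the two frames, the red cone sits at roughly (4.9, 1.9) before and (5.5, 2.6) after.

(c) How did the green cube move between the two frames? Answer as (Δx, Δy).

(-1.1, 2.1)

From the two frames, the green cube sits at roughly (7.8, 6.1) before and (6.7, 8.2) after.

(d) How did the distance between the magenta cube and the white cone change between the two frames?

-2.3

They were about 7.1 units apart before and 4.8 after — 2.3 units closer together.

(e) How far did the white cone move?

2.7

The white cone moved from about (7.1, 4.9) to (6.8, 2.2), a distance of √(0.3² + 2.7²) ≈ 2.7.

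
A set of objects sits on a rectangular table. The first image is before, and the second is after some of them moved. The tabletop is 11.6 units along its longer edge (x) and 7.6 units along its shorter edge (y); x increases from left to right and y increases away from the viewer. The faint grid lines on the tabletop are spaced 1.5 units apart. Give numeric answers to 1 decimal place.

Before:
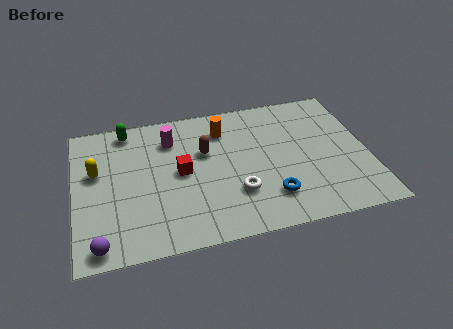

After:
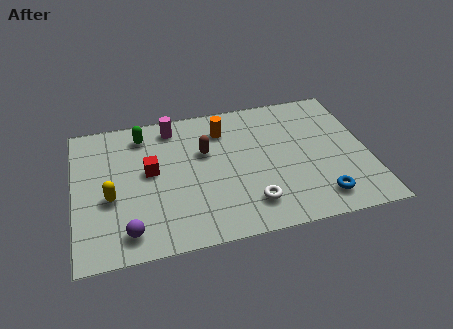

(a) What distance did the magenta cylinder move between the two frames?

0.7

The magenta cylinder was near (3.9, 5.8) before and (4.0, 6.5) after, so it travelled √(0.1² + 0.7²) ≈ 0.7 units.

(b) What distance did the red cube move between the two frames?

1.2

From (4.2, 3.9) to (3.0, 4.2), the red cube covered √(1.2² + 0.3²) ≈ 1.2 units.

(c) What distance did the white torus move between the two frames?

0.9

The white torus was near (6.3, 2.3) before and (6.8, 1.6) after, so it travelled √(0.5² + 0.7²) ≈ 0.9 units.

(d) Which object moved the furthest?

the blue torus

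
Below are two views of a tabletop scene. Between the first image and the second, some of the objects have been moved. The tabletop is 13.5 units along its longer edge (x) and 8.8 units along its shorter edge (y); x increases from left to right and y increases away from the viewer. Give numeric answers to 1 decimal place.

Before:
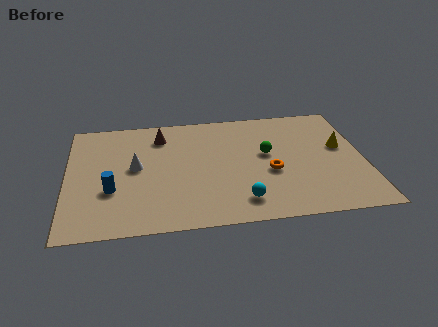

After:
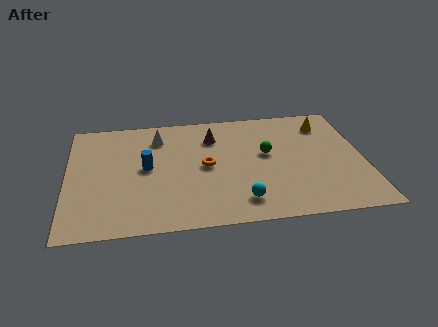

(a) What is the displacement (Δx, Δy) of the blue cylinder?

(1.6, 1.5)

The blue cylinder was at about (2.0, 3.1) and moved to about (3.6, 4.6).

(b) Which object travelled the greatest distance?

the orange torus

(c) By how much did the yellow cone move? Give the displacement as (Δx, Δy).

(-0.6, 1.9)

The yellow cone was at about (12.5, 5.1) and moved to about (11.9, 7.0).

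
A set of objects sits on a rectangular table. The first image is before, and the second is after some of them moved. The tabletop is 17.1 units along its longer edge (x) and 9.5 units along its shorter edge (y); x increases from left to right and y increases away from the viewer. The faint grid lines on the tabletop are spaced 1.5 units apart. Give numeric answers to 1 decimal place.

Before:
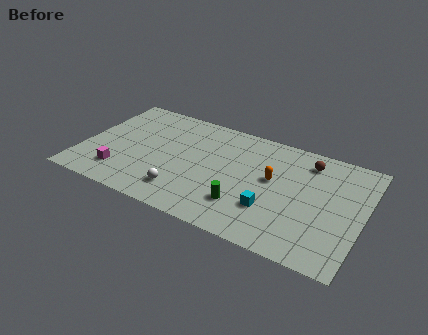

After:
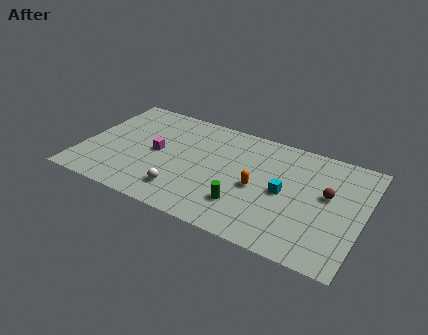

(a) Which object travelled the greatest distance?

the magenta cube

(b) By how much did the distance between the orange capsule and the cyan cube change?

-0.9

The distance was about 2.5 in the first image and 1.6 in the second, so they moved 0.9 units closer together.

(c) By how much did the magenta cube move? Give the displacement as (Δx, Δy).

(1.9, 2.7)

From the two frames, the magenta cube sits at roughly (2.6, 2.1) before and (4.5, 4.8) after.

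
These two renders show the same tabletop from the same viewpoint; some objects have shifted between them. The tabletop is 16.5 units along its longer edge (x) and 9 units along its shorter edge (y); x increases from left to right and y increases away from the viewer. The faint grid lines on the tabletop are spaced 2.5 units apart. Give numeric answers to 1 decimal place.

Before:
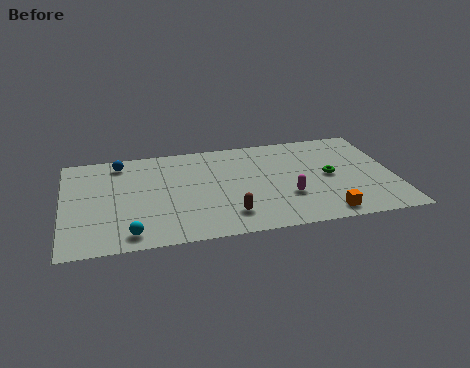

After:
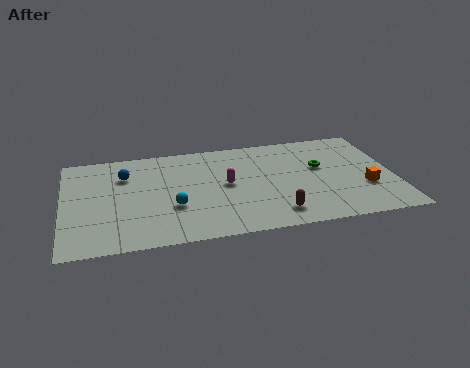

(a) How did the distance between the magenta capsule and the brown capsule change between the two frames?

+0.7

The distance was about 3.2 in the first image and 3.9 in the second, so they moved 0.7 units further apart.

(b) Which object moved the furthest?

the magenta capsule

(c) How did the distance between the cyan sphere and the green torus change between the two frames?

-2.8

The distance was about 10.6 in the first image and 7.8 in the second, so they moved 2.8 units closer together.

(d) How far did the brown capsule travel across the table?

2.3

The brown capsule moved from about (8.1, 1.9) to (10.4, 1.6), a distance of √(2.3² + 0.3²) ≈ 2.3.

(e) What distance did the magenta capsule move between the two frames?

3.4

The magenta capsule moved from about (11.1, 3.0) to (8.1, 4.7), a distance of √(3.0² + 1.7²) ≈ 3.4.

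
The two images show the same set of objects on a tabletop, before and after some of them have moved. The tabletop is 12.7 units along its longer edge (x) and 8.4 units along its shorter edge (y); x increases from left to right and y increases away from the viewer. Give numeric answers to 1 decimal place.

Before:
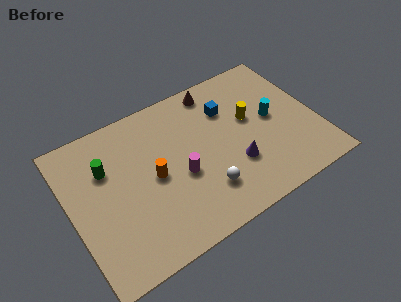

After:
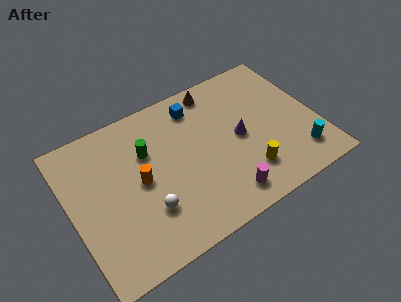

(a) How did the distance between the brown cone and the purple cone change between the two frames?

-1.3

The distance was about 4.7 in the first image and 3.4 in the second, so they moved 1.3 units closer together.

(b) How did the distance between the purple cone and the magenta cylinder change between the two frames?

+0.3

Before: roughly 2.8 units apart; after: 3.1. That's 0.3 units further apart.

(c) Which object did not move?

the brown cone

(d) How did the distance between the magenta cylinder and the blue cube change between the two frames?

+1.8

They were about 3.8 units apart before and 5.6 after — 1.8 units further apart.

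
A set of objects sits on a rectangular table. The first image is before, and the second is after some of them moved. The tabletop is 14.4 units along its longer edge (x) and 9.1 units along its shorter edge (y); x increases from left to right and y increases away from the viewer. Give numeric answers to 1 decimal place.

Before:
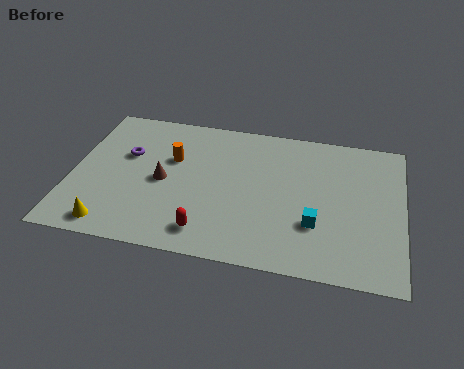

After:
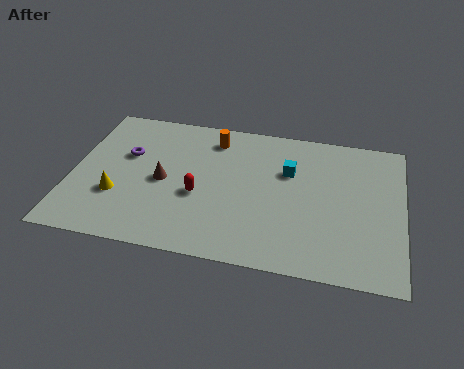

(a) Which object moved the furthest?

the cyan cube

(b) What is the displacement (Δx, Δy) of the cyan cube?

(-1.3, 3.1)

The cyan cube started near (10.7, 2.9) and ended near (9.4, 6.0).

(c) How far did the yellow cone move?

1.9

The yellow cone was near (2.0, 1.1) before and (2.1, 3.0) after, so it travelled √(0.1² + 1.9²) ≈ 1.9 units.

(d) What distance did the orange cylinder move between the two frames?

2.4

The orange cylinder moved from about (4.3, 5.8) to (6.0, 7.5), a distance of √(1.7² + 1.7²) ≈ 2.4.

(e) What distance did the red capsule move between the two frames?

2.3

The red capsule moved from about (6.1, 1.5) to (5.6, 3.7), a distance of √(0.5² + 2.2²) ≈ 2.3.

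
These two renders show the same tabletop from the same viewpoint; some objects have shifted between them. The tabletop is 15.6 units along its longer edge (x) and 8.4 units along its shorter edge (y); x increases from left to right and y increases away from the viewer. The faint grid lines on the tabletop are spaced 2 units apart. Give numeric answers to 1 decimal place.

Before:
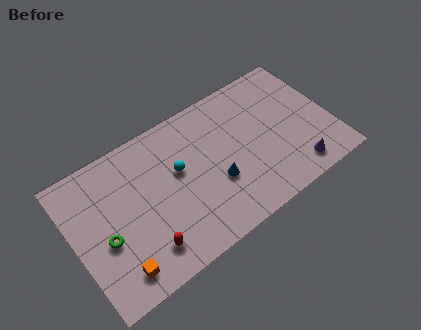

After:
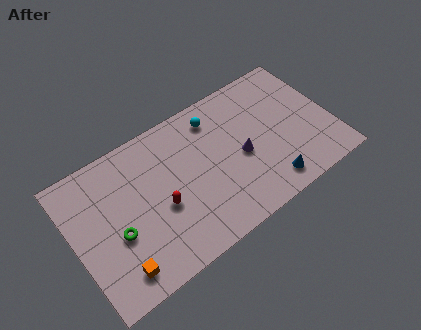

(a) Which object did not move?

the orange cube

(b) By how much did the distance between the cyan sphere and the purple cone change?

-4.3

The distance was about 7.6 in the first image and 3.3 in the second, so they moved 4.3 units closer together.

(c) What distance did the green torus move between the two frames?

0.7

The green torus was near (1.7, 3.5) before and (2.4, 3.4) after, so it travelled √(0.7² + 0.1²) ≈ 0.7 units.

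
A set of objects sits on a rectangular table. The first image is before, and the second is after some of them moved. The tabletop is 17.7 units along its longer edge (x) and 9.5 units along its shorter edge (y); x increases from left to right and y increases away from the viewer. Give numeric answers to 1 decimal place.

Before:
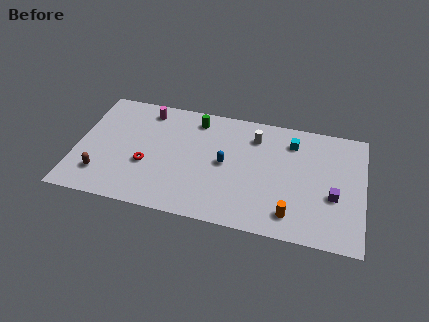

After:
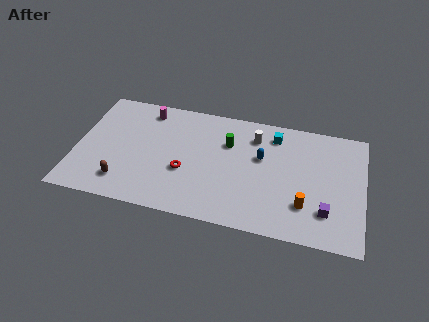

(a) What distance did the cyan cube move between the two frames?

1.1

The cyan cube moved from about (13.2, 7.5) to (12.1, 7.8), a distance of √(1.1² + 0.3²) ≈ 1.1.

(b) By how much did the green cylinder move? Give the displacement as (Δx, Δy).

(2.1, -1.5)

The green cylinder was at about (7.2, 8.0) and moved to about (9.3, 6.5).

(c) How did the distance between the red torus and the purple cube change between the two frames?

-2.7

Before: roughly 11.5 units apart; after: 8.8. That's 2.7 units closer together.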